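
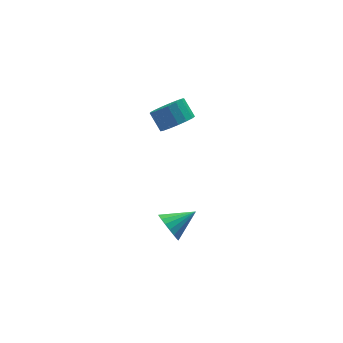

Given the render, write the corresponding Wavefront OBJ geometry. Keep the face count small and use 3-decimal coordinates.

v -3.18 3.27 1.817
v -2.309 3.491 1.864
v -2.549 4.272 2.63
v -3.42 4.05 2.583
v -2.464 3.747 1.554
v -2.704 4.528 2.32
v -2.783 3.894 1.305
v -3.023 4.675 2.071
v -3.193 3.898 1.173
v -3.433 4.679 1.939
v -3.6 3.758 1.188
v -3.84 4.538 1.954
v -3.911 3.506 1.348
v -4.151 4.286 2.114
v -4.054 3.2 1.615
v -4.294 3.98 2.381
v -3.997 2.91 1.928
v -4.237 3.69 2.694
v -3.753 2.702 2.216
v -3.993 3.483 2.982
v -3.378 2.624 2.412
v -3.618 3.405 3.179
v -2.957 2.695 2.472
v -3.197 3.476 3.239
v -2.587 2.897 2.382
v -2.827 3.678 3.149
v -2.354 3.184 2.163
v -2.593 3.965 2.929
v -4.465 1.139 -3.846
v -4.145 0.739 -4.512
v -3.035 1.261 -3.234
v -4.131 1.097 -4.616
v -4.183 1.464 -4.568
v -4.291 1.767 -4.376
v -4.433 1.945 -4.08
v -4.582 1.963 -3.738
v -4.707 1.819 -3.417
v -4.784 1.539 -3.181
v -4.798 1.18 -3.077
v -4.746 0.813 -3.125
v -4.638 0.511 -3.316
v -4.496 0.333 -3.612
v -4.348 0.314 -3.955
v -4.222 0.459 -4.276
f 2 1 5
f 2 5 3
f 3 5 6
f 3 6 4
f 5 1 7
f 5 7 6
f 6 7 8
f 6 8 4
f 7 1 9
f 7 9 8
f 8 9 10
f 8 10 4
f 9 1 11
f 9 11 10
f 10 11 12
f 10 12 4
f 11 1 13
f 11 13 12
f 12 13 14
f 12 14 4
f 13 1 15
f 13 15 14
f 14 15 16
f 14 16 4
f 15 1 17
f 15 17 16
f 16 17 18
f 16 18 4
f 17 1 19
f 17 19 18
f 18 19 20
f 18 20 4
f 19 1 21
f 19 21 20
f 20 21 22
f 20 22 4
f 21 1 23
f 21 23 22
f 22 23 24
f 22 24 4
f 23 1 25
f 23 25 24
f 24 25 26
f 24 26 4
f 25 1 27
f 25 27 26
f 26 27 28
f 26 28 4
f 27 1 2
f 27 2 28
f 28 2 3
f 28 3 4
f 30 29 32
f 30 32 31
f 32 29 33
f 32 33 31
f 33 29 34
f 33 34 31
f 34 29 35
f 34 35 31
f 35 29 36
f 35 36 31
f 36 29 37
f 36 37 31
f 37 29 38
f 37 38 31
f 38 29 39
f 38 39 31
f 39 29 40
f 39 40 31
f 40 29 41
f 40 41 31
f 41 29 42
f 41 42 31
f 42 29 43
f 42 43 31
f 43 29 44
f 43 44 31
f 44 29 30
f 44 30 31



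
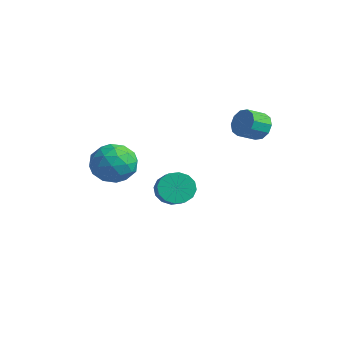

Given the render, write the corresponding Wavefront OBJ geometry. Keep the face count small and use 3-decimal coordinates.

v -1.687 2.297 -3.958
v -1.345 1.922 -4.761
v -0.491 1.509 -4.205
v -0.833 1.883 -3.402
v -1.146 2.371 -4.735
v -0.291 1.957 -4.179
v -1.091 2.8 -4.5
v -0.237 2.386 -3.944
v -1.196 3.093 -4.12
v -0.342 2.68 -3.564
v -1.433 3.174 -3.697
v -0.578 2.76 -3.141
v -1.737 3.019 -3.343
v -0.883 2.606 -2.787
v -2.029 2.671 -3.155
v -1.175 2.258 -2.599
v -2.229 2.223 -3.181
v -1.374 1.809 -2.625
v -2.283 1.794 -3.416
v -1.429 1.38 -2.86
v -2.178 1.5 -3.796
v -1.324 1.087 -3.24
v -1.942 1.42 -4.219
v -1.087 1.006 -3.663
v -1.637 1.574 -4.573
v -0.783 1.161 -4.017
v 3.333 3.456 1.753
v 3.874 3.152 1.263
v 3.767 2.199 1.738
v 3.227 2.504 2.227
v 4.106 3.322 1.657
v 3.999 2.37 2.132
v 4.043 3.544 2.088
v 3.937 2.591 2.563
v 3.709 3.732 2.39
v 3.603 2.779 2.865
v 3.232 3.815 2.449
v 3.125 2.862 2.924
v 2.793 3.761 2.242
v 2.686 2.808 2.717
v 2.561 3.59 1.848
v 2.454 2.638 2.323
v 2.623 3.369 1.417
v 2.517 2.416 1.892
v 2.957 3.181 1.115
v 2.851 2.228 1.59
v 3.435 3.098 1.056
v 3.328 2.145 1.531
v -0.732 -0.709 -1.317
v 0.17 -1.432 -0.962
v -2.03 -1.948 -0.538
v -1.128 -2.671 -0.183
v -1.28 -1.591 0.341
v -0.478 -0.826 -0.141
v -1.382 -2.554 -1.359
v -0.58 -1.789 -1.841
v -0.231 -2.572 -0.988
v -0.168 -1.977 0.063
v -1.692 -1.403 -1.563
v -1.629 -0.808 -0.512
v -0.167 -0.962 -1.208
v -1.693 -2.418 -0.292
v -1.783 -1.784 0.016
v -1.252 -2.208 0.225
v -0.548 -0.606 -0.725
v -0.017 -1.03 -0.517
v -0.87 -1.124 0.249
v -1.843 -2.35 -0.983
v -1.312 -2.774 -0.775
v -0.608 -1.172 -1.725
v -0.077 -1.596 -1.516
v -0.99 -2.256 -1.749
v 0.127 -2.057 -1.015
v -0.636 -2.785 -0.556
v -0.785 -2.716 -1.248
v -0.314 -2.266 -1.531
v 0.164 -1.707 -0.397
v -0.599 -2.435 0.061
v -0.688 -1.801 0.369
v -0.217 -1.351 0.086
v -0.072 -2.377 -0.412
v -1.261 -0.945 -1.561
v -2.024 -1.673 -1.103
v -1.643 -2.029 -1.586
v -1.172 -1.579 -1.869
v -1.224 -0.595 -0.944
v -1.987 -1.323 -0.485
v -1.546 -1.114 0.031
v -1.075 -0.664 -0.252
v -1.788 -1.003 -1.088
f 2 1 5
f 2 5 3
f 3 5 6
f 3 6 4
f 5 1 7
f 5 7 6
f 6 7 8
f 6 8 4
f 7 1 9
f 7 9 8
f 8 9 10
f 8 10 4
f 9 1 11
f 9 11 10
f 10 11 12
f 10 12 4
f 11 1 13
f 11 13 12
f 12 13 14
f 12 14 4
f 13 1 15
f 13 15 14
f 14 15 16
f 14 16 4
f 15 1 17
f 15 17 16
f 16 17 18
f 16 18 4
f 17 1 19
f 17 19 18
f 18 19 20
f 18 20 4
f 19 1 21
f 19 21 20
f 20 21 22
f 20 22 4
f 21 1 23
f 21 23 22
f 22 23 24
f 22 24 4
f 23 1 25
f 23 25 24
f 24 25 26
f 24 26 4
f 25 1 2
f 25 2 26
f 26 2 3
f 26 3 4
f 28 27 31
f 28 31 29
f 29 31 32
f 29 32 30
f 31 27 33
f 31 33 32
f 32 33 34
f 32 34 30
f 33 27 35
f 33 35 34
f 34 35 36
f 34 36 30
f 35 27 37
f 35 37 36
f 36 37 38
f 36 38 30
f 37 27 39
f 37 39 38
f 38 39 40
f 38 40 30
f 39 27 41
f 39 41 40
f 40 41 42
f 40 42 30
f 41 27 43
f 41 43 42
f 42 43 44
f 42 44 30
f 43 27 45
f 43 45 44
f 44 45 46
f 44 46 30
f 45 27 47
f 45 47 46
f 46 47 48
f 46 48 30
f 47 27 28
f 47 28 48
f 48 28 29
f 48 29 30
f 49 86 65
f 86 60 89
f 65 89 54
f 86 89 65
f 49 65 61
f 65 54 66
f 61 66 50
f 65 66 61
f 49 61 70
f 61 50 71
f 70 71 56
f 61 71 70
f 49 70 82
f 70 56 85
f 82 85 59
f 70 85 82
f 49 82 86
f 82 59 90
f 86 90 60
f 82 90 86
f 50 66 77
f 66 54 80
f 77 80 58
f 66 80 77
f 54 89 67
f 89 60 88
f 67 88 53
f 89 88 67
f 60 90 87
f 90 59 83
f 87 83 51
f 90 83 87
f 59 85 84
f 85 56 72
f 84 72 55
f 85 72 84
f 56 71 76
f 71 50 73
f 76 73 57
f 71 73 76
f 52 78 64
f 78 58 79
f 64 79 53
f 78 79 64
f 52 64 62
f 64 53 63
f 62 63 51
f 64 63 62
f 52 62 69
f 62 51 68
f 69 68 55
f 62 68 69
f 52 69 74
f 69 55 75
f 74 75 57
f 69 75 74
f 52 74 78
f 74 57 81
f 78 81 58
f 74 81 78
f 53 79 67
f 79 58 80
f 67 80 54
f 79 80 67
f 51 63 87
f 63 53 88
f 87 88 60
f 63 88 87
f 55 68 84
f 68 51 83
f 84 83 59
f 68 83 84
f 57 75 76
f 75 55 72
f 76 72 56
f 75 72 76
f 58 81 77
f 81 57 73
f 77 73 50
f 81 73 77



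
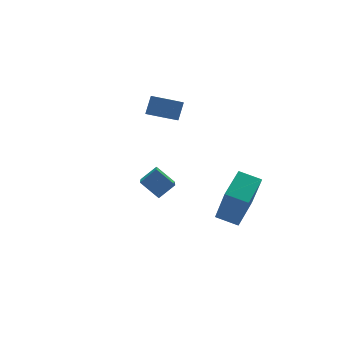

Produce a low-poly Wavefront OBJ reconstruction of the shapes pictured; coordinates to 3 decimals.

v -0.918 3.054 1.669
v -0.514 3.395 2.434
v -1.428 3.828 1.593
v -1.023 4.169 2.358
v -0.097 3.531 1.022
v 0.308 3.872 1.787
v -0.606 4.305 0.946
v -0.202 4.646 1.711
v -0.254 -0.263 -2.414
v -0.286 -1.135 -0.481
v 0.824 0.681 -1.97
v 0.792 -0.191 -0.038
v 0.448 -0.929 -2.702
v 0.416 -1.801 -0.77
v 1.526 0.015 -2.259
v 1.494 -0.857 -0.326
v -2.722 -0.31 -0.299
v -3.499 -2.023 0.822
v -3.209 0.319 0.324
v -3.986 -1.395 1.445
v -2.034 -0.285 0.215
v -2.811 -1.999 1.336
v -2.521 0.343 0.838
v -3.298 -1.37 1.959
f 2 4 1
f 5 2 1
f 1 4 3
f 3 5 1
f 2 8 4
f 6 2 5
f 6 8 2
f 4 8 3
f 7 5 3
f 3 8 7
f 7 6 5
f 8 6 7
f 10 12 9
f 13 10 9
f 9 12 11
f 11 13 9
f 10 16 12
f 14 10 13
f 14 16 10
f 12 16 11
f 15 13 11
f 11 16 15
f 15 14 13
f 16 14 15
f 18 20 17
f 21 18 17
f 17 20 19
f 19 21 17
f 18 24 20
f 22 18 21
f 22 24 18
f 20 24 19
f 23 21 19
f 19 24 23
f 23 22 21
f 24 22 23



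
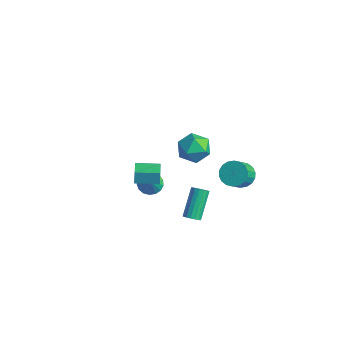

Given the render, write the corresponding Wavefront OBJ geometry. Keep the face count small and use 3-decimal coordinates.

v 1.878 0.037 -4.416
v 2.346 -0.073 -4.091
v 1.55 1.194 -2.519
v 1.082 1.303 -2.844
v 2.417 0.153 -4.236
v 1.621 1.419 -2.664
v 2.365 0.351 -4.423
v 1.569 1.618 -2.851
v 2.202 0.478 -4.608
v 1.405 1.745 -3.036
v 1.964 0.504 -4.749
v 1.168 1.77 -3.177
v 1.706 0.422 -4.814
v 0.91 1.689 -3.242
v 1.488 0.253 -4.787
v 0.692 1.519 -3.215
v 1.36 0.033 -4.676
v 0.563 1.3 -3.104
v 1.35 -0.185 -4.505
v 0.553 1.082 -2.933
v 1.461 -0.353 -4.314
v 0.665 0.914 -2.742
v 1.667 -0.431 -4.146
v 0.871 0.835 -2.574
v 1.922 -0.402 -4.04
v 1.126 0.864 -2.468
v 2.167 -0.273 -4.02
v 1.371 0.993 -2.448
v 2.981 -5.035 2.839
v 2.854 -4.893 3.667
v 1.97 -4.27 2.553
v 1.842 -4.129 3.381
v 3.878 -3.871 2.779
v 3.75 -3.73 3.607
v 2.866 -3.107 2.493
v 2.739 -2.965 3.321
v -1.708 4.221 -2.988
v -1.286 3.544 -2.065
v -3.474 3.356 -2.815
v -3.052 2.679 -1.892
v -3.204 3.881 -1.747
v -2.113 4.415 -1.854
v -2.647 2.485 -3.026
v -1.556 3.019 -3.133
v -1.866 2.471 -2.089
v -2.211 3.334 -1.298
v -2.549 3.566 -3.582
v -2.894 4.429 -2.791
v 0.672 -2.219 -0.55
v 1.124 -2.614 -1.094
v 1.468 -2.741 0.49
v 1.301 -2.272 -1.058
v 1.335 -1.917 -0.905
v 1.216 -1.631 -0.671
v 0.973 -1.48 -0.41
v 0.661 -1.498 -0.18
v 0.352 -1.682 -0.036
v 0.116 -1.988 -0.009
v 0.007 -2.347 -0.106
v 0.051 -2.677 -0.305
v 0.237 -2.902 -0.56
v 0.523 -2.97 -0.813
v 0.843 -2.866 -1.006
v 1.126 4.482 -3.167
v 1.734 5.132 -2.836
v 2.243 4.088 -1.722
v 1.634 3.438 -2.053
v 1.386 5.205 -2.608
v 1.895 4.161 -1.494
v 0.985 5.135 -2.491
v 1.494 4.09 -1.377
v 0.613 4.936 -2.508
v 1.122 3.891 -1.394
v 0.342 4.646 -2.656
v 0.851 3.602 -1.541
v 0.226 4.325 -2.904
v 0.735 3.28 -1.79
v 0.289 4.034 -3.205
v 0.798 2.99 -2.091
v 0.517 3.832 -3.498
v 1.026 2.788 -2.384
v 0.865 3.759 -3.726
v 1.374 2.715 -2.612
v 1.266 3.83 -3.843
v 1.775 2.785 -2.729
v 1.638 4.029 -3.826
v 2.147 2.984 -2.712
v 1.909 4.318 -3.679
v 2.418 3.274 -2.564
v 2.025 4.64 -3.43
v 2.534 3.595 -2.316
v 1.962 4.93 -3.129
v 2.471 3.886 -2.015
f 2 1 5
f 2 5 3
f 3 5 6
f 3 6 4
f 5 1 7
f 5 7 6
f 6 7 8
f 6 8 4
f 7 1 9
f 7 9 8
f 8 9 10
f 8 10 4
f 9 1 11
f 9 11 10
f 10 11 12
f 10 12 4
f 11 1 13
f 11 13 12
f 12 13 14
f 12 14 4
f 13 1 15
f 13 15 14
f 14 15 16
f 14 16 4
f 15 1 17
f 15 17 16
f 16 17 18
f 16 18 4
f 17 1 19
f 17 19 18
f 18 19 20
f 18 20 4
f 19 1 21
f 19 21 20
f 20 21 22
f 20 22 4
f 21 1 23
f 21 23 22
f 22 23 24
f 22 24 4
f 23 1 25
f 23 25 24
f 24 25 26
f 24 26 4
f 25 1 27
f 25 27 26
f 26 27 28
f 26 28 4
f 27 1 2
f 27 2 28
f 28 2 3
f 28 3 4
f 30 32 29
f 33 30 29
f 29 32 31
f 31 33 29
f 30 36 32
f 34 30 33
f 34 36 30
f 32 36 31
f 35 33 31
f 31 36 35
f 35 34 33
f 36 34 35
f 37 48 42
f 37 42 38
f 37 38 44
f 37 44 47
f 37 47 48
f 38 42 46
f 42 48 41
f 48 47 39
f 47 44 43
f 44 38 45
f 40 46 41
f 40 41 39
f 40 39 43
f 40 43 45
f 40 45 46
f 41 46 42
f 39 41 48
f 43 39 47
f 45 43 44
f 46 45 38
f 50 49 52
f 50 52 51
f 52 49 53
f 52 53 51
f 53 49 54
f 53 54 51
f 54 49 55
f 54 55 51
f 55 49 56
f 55 56 51
f 56 49 57
f 56 57 51
f 57 49 58
f 57 58 51
f 58 49 59
f 58 59 51
f 59 49 60
f 59 60 51
f 60 49 61
f 60 61 51
f 61 49 62
f 61 62 51
f 62 49 63
f 62 63 51
f 63 49 50
f 63 50 51
f 65 64 68
f 65 68 66
f 66 68 69
f 66 69 67
f 68 64 70
f 68 70 69
f 69 70 71
f 69 71 67
f 70 64 72
f 70 72 71
f 71 72 73
f 71 73 67
f 72 64 74
f 72 74 73
f 73 74 75
f 73 75 67
f 74 64 76
f 74 76 75
f 75 76 77
f 75 77 67
f 76 64 78
f 76 78 77
f 77 78 79
f 77 79 67
f 78 64 80
f 78 80 79
f 79 80 81
f 79 81 67
f 80 64 82
f 80 82 81
f 81 82 83
f 81 83 67
f 82 64 84
f 82 84 83
f 83 84 85
f 83 85 67
f 84 64 86
f 84 86 85
f 85 86 87
f 85 87 67
f 86 64 88
f 86 88 87
f 87 88 89
f 87 89 67
f 88 64 90
f 88 90 89
f 89 90 91
f 89 91 67
f 90 64 92
f 90 92 91
f 91 92 93
f 91 93 67
f 92 64 65
f 92 65 93
f 93 65 66
f 93 66 67



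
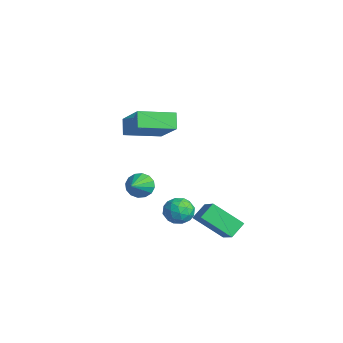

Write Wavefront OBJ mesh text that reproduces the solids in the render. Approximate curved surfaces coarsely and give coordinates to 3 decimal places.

v -1.892 -0.61 3.02
v -0.335 -0.545 4.351
v -1.659 1.057 2.665
v -0.102 1.122 3.997
v -1.338 -0.822 2.383
v 0.219 -0.757 3.715
v -1.105 0.845 2.029
v 0.452 0.91 3.36
v 2.94 0.931 -0.615
v 2.668 1.608 -0.123
v 1.797 1.054 -1.415
v 1.525 1.73 -0.922
v 3.755 1.99 -1.618
v 3.483 2.666 -1.125
v 2.612 2.112 -2.417
v 2.34 2.789 -1.925
v -2.877 0.545 -2.122
v -2.433 0.618 -2.632
v -1.743 -0.325 -1.258
v -2.378 0.896 -2.423
v -2.458 1.08 -2.133
v -2.649 1.121 -1.841
v -2.902 1.007 -1.624
v -3.148 0.77 -1.54
v -3.321 0.472 -1.613
v -3.376 0.194 -1.821
v -3.296 0.01 -2.111
v -3.105 -0.031 -2.403
v -2.852 0.083 -2.62
v -2.606 0.32 -2.704
v 2.636 0.646 -0.081
v 3.138 0.364 -0.504
v 2.482 -0.384 0.424
v 2.984 -0.666 0.001
v 3.166 -0.197 0.508
v 3.262 0.44 0.197
v 2.358 -0.46 -0.277
v 2.454 0.177 -0.588
v 2.967 -0.32 -0.625
v 3.466 -0.157 -0.14
v 2.154 0.137 0.06
v 2.653 0.3 0.545
v 2.901 0.595 -0.336
v 2.719 -0.615 0.256
v 2.826 -0.339 0.555
v 3.122 -0.505 0.306
v 2.973 0.64 0.075
v 3.269 0.474 -0.173
v 3.285 0.145 0.421
v 2.351 -0.494 0.093
v 2.647 -0.66 -0.155
v 2.498 0.485 -0.386
v 2.794 0.319 -0.635
v 2.335 -0.165 -0.501
v 3.095 0.028 -0.656
v 3.004 -0.578 -0.36
v 2.637 -0.456 -0.523
v 2.693 -0.082 -0.706
v 3.389 0.123 -0.371
v 3.298 -0.482 -0.075
v 3.405 -0.206 0.224
v 3.461 0.168 0.04
v 3.288 -0.279 -0.442
v 2.322 0.462 -0.005
v 2.231 -0.143 0.291
v 2.159 -0.188 -0.12
v 2.215 0.186 -0.304
v 2.616 0.558 0.28
v 2.525 -0.048 0.576
v 2.927 0.062 0.626
v 2.983 0.436 0.443
v 2.332 0.259 0.362
f 2 4 1
f 5 2 1
f 1 4 3
f 3 5 1
f 2 8 4
f 6 2 5
f 6 8 2
f 4 8 3
f 7 5 3
f 3 8 7
f 7 6 5
f 8 6 7
f 10 12 9
f 13 10 9
f 9 12 11
f 11 13 9
f 10 16 12
f 14 10 13
f 14 16 10
f 12 16 11
f 15 13 11
f 11 16 15
f 15 14 13
f 16 14 15
f 18 17 20
f 18 20 19
f 20 17 21
f 20 21 19
f 21 17 22
f 21 22 19
f 22 17 23
f 22 23 19
f 23 17 24
f 23 24 19
f 24 17 25
f 24 25 19
f 25 17 26
f 25 26 19
f 26 17 27
f 26 27 19
f 27 17 28
f 27 28 19
f 28 17 29
f 28 29 19
f 29 17 30
f 29 30 19
f 30 17 18
f 30 18 19
f 31 68 47
f 68 42 71
f 47 71 36
f 68 71 47
f 31 47 43
f 47 36 48
f 43 48 32
f 47 48 43
f 31 43 52
f 43 32 53
f 52 53 38
f 43 53 52
f 31 52 64
f 52 38 67
f 64 67 41
f 52 67 64
f 31 64 68
f 64 41 72
f 68 72 42
f 64 72 68
f 32 48 59
f 48 36 62
f 59 62 40
f 48 62 59
f 36 71 49
f 71 42 70
f 49 70 35
f 71 70 49
f 42 72 69
f 72 41 65
f 69 65 33
f 72 65 69
f 41 67 66
f 67 38 54
f 66 54 37
f 67 54 66
f 38 53 58
f 53 32 55
f 58 55 39
f 53 55 58
f 34 60 46
f 60 40 61
f 46 61 35
f 60 61 46
f 34 46 44
f 46 35 45
f 44 45 33
f 46 45 44
f 34 44 51
f 44 33 50
f 51 50 37
f 44 50 51
f 34 51 56
f 51 37 57
f 56 57 39
f 51 57 56
f 34 56 60
f 56 39 63
f 60 63 40
f 56 63 60
f 35 61 49
f 61 40 62
f 49 62 36
f 61 62 49
f 33 45 69
f 45 35 70
f 69 70 42
f 45 70 69
f 37 50 66
f 50 33 65
f 66 65 41
f 50 65 66
f 39 57 58
f 57 37 54
f 58 54 38
f 57 54 58
f 40 63 59
f 63 39 55
f 59 55 32
f 63 55 59



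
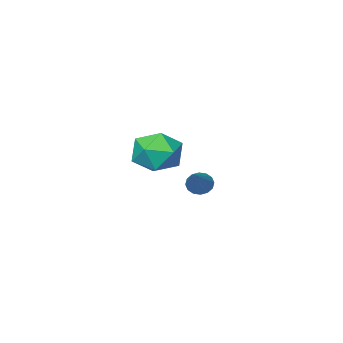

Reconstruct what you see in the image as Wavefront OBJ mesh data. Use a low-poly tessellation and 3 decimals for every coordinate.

v -0.733 1.713 -0.89
v -0.315 1.347 -0.958
v 0.553 2.967 0.29
v -0.29 1.531 -1.18
v -0.384 1.764 -1.325
v -0.572 1.983 -1.353
v -0.803 2.129 -1.257
v -1.015 2.164 -1.063
v -1.152 2.078 -0.822
v -1.177 1.894 -0.6
v -1.082 1.661 -0.455
v -0.895 1.442 -0.427
v -0.664 1.296 -0.523
v -0.451 1.261 -0.717
v -2.344 -1.842 -1.397
v -1.792 -1.444 -0.411
v -1.708 -3.636 -1.029
v -1.156 -3.238 -0.043
v -2.353 -3.272 -0.087
v -2.747 -2.163 -0.315
v -0.753 -2.917 -1.125
v -1.147 -1.808 -1.353
v -0.809 -2.108 -0.242
v -1.798 -2.327 0.399
v -1.702 -2.753 -1.839
v -2.691 -2.972 -1.198
f 2 1 4
f 2 4 3
f 4 1 5
f 4 5 3
f 5 1 6
f 5 6 3
f 6 1 7
f 6 7 3
f 7 1 8
f 7 8 3
f 8 1 9
f 8 9 3
f 9 1 10
f 9 10 3
f 10 1 11
f 10 11 3
f 11 1 12
f 11 12 3
f 12 1 13
f 12 13 3
f 13 1 14
f 13 14 3
f 14 1 2
f 14 2 3
f 15 26 20
f 15 20 16
f 15 16 22
f 15 22 25
f 15 25 26
f 16 20 24
f 20 26 19
f 26 25 17
f 25 22 21
f 22 16 23
f 18 24 19
f 18 19 17
f 18 17 21
f 18 21 23
f 18 23 24
f 19 24 20
f 17 19 26
f 21 17 25
f 23 21 22
f 24 23 16



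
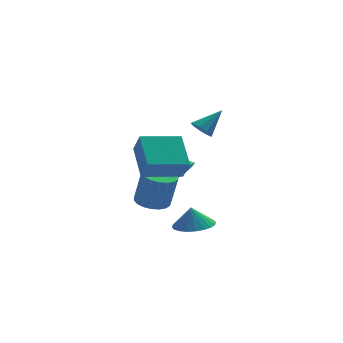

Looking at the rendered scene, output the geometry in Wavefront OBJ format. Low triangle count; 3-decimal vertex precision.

v -2.676 -4.995 3.16
v -2.667 -3.259 4.212
v -2.852 -4.363 2.119
v -2.843 -2.627 3.172
v -0.677 -4.853 2.908
v -0.668 -3.117 3.961
v -0.853 -4.221 1.868
v -0.844 -2.485 2.92
v 0.873 -0.709 3.234
v 1.337 -0.853 2.788
v 1.987 -0.311 4.266
v 1.216 -0.419 2.751
v 0.935 -0.121 2.94
v 0.624 -0.098 3.267
v 0.43 -0.361 3.579
v 0.443 -0.787 3.729
v 0.657 -1.176 3.648
v 0.972 -1.347 3.373
v 1.24 -1.219 3.034
v 0.744 1.932 -0.674
v 1.167 1.901 -0.168
v -0.524 3.028 0.454
v 1.258 2.205 -0.362
v 1.185 2.423 -0.655
v 0.973 2.485 -0.954
v 0.688 2.371 -1.164
v 0.42 2.118 -1.218
v 0.256 1.806 -1.1
v 0.247 1.534 -0.847
v 0.395 1.389 -0.539
v 0.654 1.416 -0.273
v 0.942 1.607 -0.135
v 0.028 -2.752 -2.129
v 0.651 -3.583 -1.972
v -0.088 -2.628 -1.011
v 0.924 -3.278 -1.977
v 1.061 -2.893 -2.005
v 1.041 -2.486 -2.052
v 0.867 -2.12 -2.111
v 0.565 -1.85 -2.172
v 0.181 -1.718 -2.227
v -0.226 -1.742 -2.267
v -0.594 -1.921 -2.285
v -0.868 -2.226 -2.28
v -1.005 -2.611 -2.252
v -0.985 -3.017 -2.205
v -0.81 -3.383 -2.146
v -0.508 -3.653 -2.085
v -0.125 -3.786 -2.03
v 0.282 -3.761 -1.99
v -1.566 -0.78 -1.3
v -0.984 -0.081 -1.299
v -0.652 -0.36 0.581
v -1.234 -1.06 0.58
v -1.338 0.096 -1.211
v -1.005 -0.183 0.67
v -1.737 0.099 -1.14
v -1.404 -0.18 0.741
v -2.102 -0.072 -1.1
v -1.769 -0.351 0.78
v -2.361 -0.383 -1.101
v -2.028 -0.663 0.78
v -2.462 -0.773 -1.141
v -2.13 -1.053 0.74
v -2.386 -1.165 -1.212
v -2.054 -1.444 0.668
v -2.148 -1.48 -1.301
v -1.816 -1.759 0.579
v -1.795 -1.657 -1.39
v -1.462 -1.936 0.491
v -1.396 -1.66 -1.461
v -1.063 -1.939 0.42
v -1.031 -1.489 -1.5
v -0.698 -1.768 0.38
v -0.772 -1.177 -1.5
v -0.439 -1.457 0.381
v -0.67 -0.787 -1.46
v -0.338 -1.067 0.421
v -0.746 -0.396 -1.388
v -0.414 -0.675 0.492
f 2 4 1
f 5 2 1
f 1 4 3
f 3 5 1
f 2 8 4
f 6 2 5
f 6 8 2
f 4 8 3
f 7 5 3
f 3 8 7
f 7 6 5
f 8 6 7
f 10 9 12
f 10 12 11
f 12 9 13
f 12 13 11
f 13 9 14
f 13 14 11
f 14 9 15
f 14 15 11
f 15 9 16
f 15 16 11
f 16 9 17
f 16 17 11
f 17 9 18
f 17 18 11
f 18 9 19
f 18 19 11
f 19 9 10
f 19 10 11
f 21 20 23
f 21 23 22
f 23 20 24
f 23 24 22
f 24 20 25
f 24 25 22
f 25 20 26
f 25 26 22
f 26 20 27
f 26 27 22
f 27 20 28
f 27 28 22
f 28 20 29
f 28 29 22
f 29 20 30
f 29 30 22
f 30 20 31
f 30 31 22
f 31 20 32
f 31 32 22
f 32 20 21
f 32 21 22
f 34 33 36
f 34 36 35
f 36 33 37
f 36 37 35
f 37 33 38
f 37 38 35
f 38 33 39
f 38 39 35
f 39 33 40
f 39 40 35
f 40 33 41
f 40 41 35
f 41 33 42
f 41 42 35
f 42 33 43
f 42 43 35
f 43 33 44
f 43 44 35
f 44 33 45
f 44 45 35
f 45 33 46
f 45 46 35
f 46 33 47
f 46 47 35
f 47 33 48
f 47 48 35
f 48 33 49
f 48 49 35
f 49 33 50
f 49 50 35
f 50 33 34
f 50 34 35
f 52 51 55
f 52 55 53
f 53 55 56
f 53 56 54
f 55 51 57
f 55 57 56
f 56 57 58
f 56 58 54
f 57 51 59
f 57 59 58
f 58 59 60
f 58 60 54
f 59 51 61
f 59 61 60
f 60 61 62
f 60 62 54
f 61 51 63
f 61 63 62
f 62 63 64
f 62 64 54
f 63 51 65
f 63 65 64
f 64 65 66
f 64 66 54
f 65 51 67
f 65 67 66
f 66 67 68
f 66 68 54
f 67 51 69
f 67 69 68
f 68 69 70
f 68 70 54
f 69 51 71
f 69 71 70
f 70 71 72
f 70 72 54
f 71 51 73
f 71 73 72
f 72 73 74
f 72 74 54
f 73 51 75
f 73 75 74
f 74 75 76
f 74 76 54
f 75 51 77
f 75 77 76
f 76 77 78
f 76 78 54
f 77 51 79
f 77 79 78
f 78 79 80
f 78 80 54
f 79 51 52
f 79 52 80
f 80 52 53
f 80 53 54



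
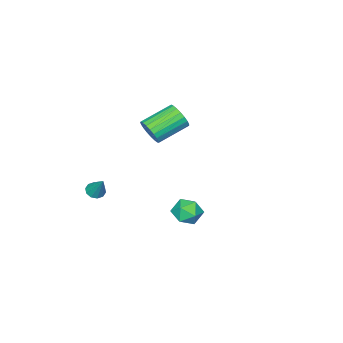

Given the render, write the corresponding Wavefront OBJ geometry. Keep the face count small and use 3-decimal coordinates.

v 1.72 -2.933 -3.667
v 2.061 -3.292 -3.508
v 2 -2.147 -2.493
v 2.219 -3.078 -3.689
v 2.187 -2.809 -3.861
v 1.976 -2.587 -3.959
v 1.668 -2.497 -3.946
v 1.38 -2.573 -3.826
v 1.222 -2.787 -3.646
v 1.254 -3.056 -3.474
v 1.464 -3.278 -3.375
v 1.773 -3.368 -3.388
v -2.921 -3.575 -2.04
v -2.514 -3.165 -1.486
v -4.131 -2.555 -0.747
v -4.539 -2.965 -1.3
v -2.542 -2.942 -1.731
v -4.159 -2.332 -0.992
v -2.635 -2.828 -2.029
v -4.252 -2.218 -1.29
v -2.778 -2.843 -2.329
v -4.395 -2.233 -1.59
v -2.945 -2.985 -2.579
v -4.563 -2.375 -1.84
v -3.109 -3.229 -2.736
v -4.726 -2.619 -1.997
v -3.24 -3.532 -2.772
v -4.857 -2.922 -2.033
v -3.316 -3.843 -2.682
v -4.933 -3.233 -1.943
v -3.324 -4.108 -2.48
v -4.941 -3.498 -1.741
v -3.262 -4.28 -2.203
v -4.879 -3.67 -1.463
v -3.141 -4.331 -1.897
v -4.758 -3.721 -1.158
v -2.982 -4.251 -1.616
v -4.6 -3.641 -0.876
v -2.813 -4.054 -1.408
v -4.43 -3.444 -0.669
v -2.663 -3.774 -1.309
v -4.28 -3.164 -0.57
v -2.557 -3.46 -1.337
v -4.174 -2.85 -0.598
v 1.981 3.554 -2.878
v 2.63 3.222 -2.502
v 1.17 2.898 -2.058
v 1.819 2.566 -1.682
v 1.665 3.367 -1.603
v 2.166 3.773 -2.11
v 1.634 2.347 -2.45
v 2.135 2.753 -2.957
v 2.415 2.476 -2.238
v 2.435 3.107 -1.714
v 1.365 3.013 -2.846
v 1.385 3.644 -2.322
f 2 1 4
f 2 4 3
f 4 1 5
f 4 5 3
f 5 1 6
f 5 6 3
f 6 1 7
f 6 7 3
f 7 1 8
f 7 8 3
f 8 1 9
f 8 9 3
f 9 1 10
f 9 10 3
f 10 1 11
f 10 11 3
f 11 1 12
f 11 12 3
f 12 1 2
f 12 2 3
f 14 13 17
f 14 17 15
f 15 17 18
f 15 18 16
f 17 13 19
f 17 19 18
f 18 19 20
f 18 20 16
f 19 13 21
f 19 21 20
f 20 21 22
f 20 22 16
f 21 13 23
f 21 23 22
f 22 23 24
f 22 24 16
f 23 13 25
f 23 25 24
f 24 25 26
f 24 26 16
f 25 13 27
f 25 27 26
f 26 27 28
f 26 28 16
f 27 13 29
f 27 29 28
f 28 29 30
f 28 30 16
f 29 13 31
f 29 31 30
f 30 31 32
f 30 32 16
f 31 13 33
f 31 33 32
f 32 33 34
f 32 34 16
f 33 13 35
f 33 35 34
f 34 35 36
f 34 36 16
f 35 13 37
f 35 37 36
f 36 37 38
f 36 38 16
f 37 13 39
f 37 39 38
f 38 39 40
f 38 40 16
f 39 13 41
f 39 41 40
f 40 41 42
f 40 42 16
f 41 13 43
f 41 43 42
f 42 43 44
f 42 44 16
f 43 13 14
f 43 14 44
f 44 14 15
f 44 15 16
f 45 56 50
f 45 50 46
f 45 46 52
f 45 52 55
f 45 55 56
f 46 50 54
f 50 56 49
f 56 55 47
f 55 52 51
f 52 46 53
f 48 54 49
f 48 49 47
f 48 47 51
f 48 51 53
f 48 53 54
f 49 54 50
f 47 49 56
f 51 47 55
f 53 51 52
f 54 53 46



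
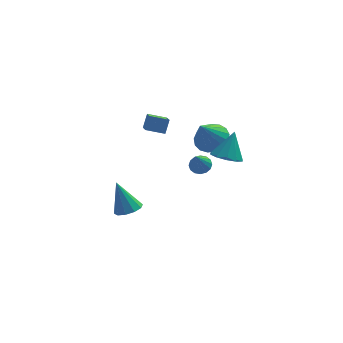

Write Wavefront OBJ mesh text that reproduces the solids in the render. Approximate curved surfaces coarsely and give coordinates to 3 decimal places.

v -1.84 1.234 -4.874
v -1.186 1.808 -4.864
v -2.46 1.906 -3.006
v -1.612 2.046 -5.09
v -2.125 1.973 -5.234
v -2.529 1.618 -5.241
v -2.67 1.116 -5.107
v -2.493 0.66 -4.885
v -2.067 0.423 -4.658
v -1.554 0.495 -4.514
v -1.151 0.85 -4.507
v -1.01 1.352 -4.641
v 3.347 -1.553 1.593
v 4.166 -2.031 1.538
v 3.873 -0.827 3.107
v 4.238 -1.516 1.266
v 3.97 -1.015 1.118
v 3.463 -0.72 1.152
v 2.913 -0.743 1.355
v 2.528 -1.076 1.648
v 2.456 -1.591 1.92
v 2.725 -2.092 2.067
v 3.231 -2.387 2.033
v 3.782 -2.364 1.831
v 1.676 -3.598 2.768
v 2.034 -3.192 3.09
v 1.324 -4.342 4.092
v 1.737 -3.058 3.087
v 1.423 -3.068 2.998
v 1.177 -3.221 2.847
v 1.065 -3.474 2.675
v 1.116 -3.76 2.528
v 1.317 -4.003 2.445
v 1.615 -4.137 2.448
v 1.928 -4.127 2.537
v 2.174 -3.975 2.688
v 2.286 -3.721 2.86
v 2.235 -3.435 3.007
v 0.271 2.667 0.677
v 0.32 1.617 1.296
v -0.826 2.802 0.992
v -0.778 1.752 1.611
v 0.558 3.148 1.469
v 0.606 2.098 2.088
v -0.54 3.283 1.784
v -0.491 2.233 2.403
v 3.235 3.983 -1.218
v 3.833 3.082 -1.358
v 2.465 3.197 0.558
v 4.145 3.397 -1.083
v 4.248 3.847 -0.839
v 4.119 4.328 -0.683
v 3.788 4.729 -0.649
v 3.33 4.96 -0.745
v 2.851 4.967 -0.95
v 2.459 4.748 -1.217
v 2.245 4.354 -1.483
v 2.258 3.875 -1.69
v 2.495 3.421 -1.788
v 2.901 3.095 -1.756
v 3.384 2.973 -1.6
f 2 1 4
f 2 4 3
f 4 1 5
f 4 5 3
f 5 1 6
f 5 6 3
f 6 1 7
f 6 7 3
f 7 1 8
f 7 8 3
f 8 1 9
f 8 9 3
f 9 1 10
f 9 10 3
f 10 1 11
f 10 11 3
f 11 1 12
f 11 12 3
f 12 1 2
f 12 2 3
f 14 13 16
f 14 16 15
f 16 13 17
f 16 17 15
f 17 13 18
f 17 18 15
f 18 13 19
f 18 19 15
f 19 13 20
f 19 20 15
f 20 13 21
f 20 21 15
f 21 13 22
f 21 22 15
f 22 13 23
f 22 23 15
f 23 13 24
f 23 24 15
f 24 13 14
f 24 14 15
f 26 25 28
f 26 28 27
f 28 25 29
f 28 29 27
f 29 25 30
f 29 30 27
f 30 25 31
f 30 31 27
f 31 25 32
f 31 32 27
f 32 25 33
f 32 33 27
f 33 25 34
f 33 34 27
f 34 25 35
f 34 35 27
f 35 25 36
f 35 36 27
f 36 25 37
f 36 37 27
f 37 25 38
f 37 38 27
f 38 25 26
f 38 26 27
f 40 42 39
f 43 40 39
f 39 42 41
f 41 43 39
f 40 46 42
f 44 40 43
f 44 46 40
f 42 46 41
f 45 43 41
f 41 46 45
f 45 44 43
f 46 44 45
f 48 47 50
f 48 50 49
f 50 47 51
f 50 51 49
f 51 47 52
f 51 52 49
f 52 47 53
f 52 53 49
f 53 47 54
f 53 54 49
f 54 47 55
f 54 55 49
f 55 47 56
f 55 56 49
f 56 47 57
f 56 57 49
f 57 47 58
f 57 58 49
f 58 47 59
f 58 59 49
f 59 47 60
f 59 60 49
f 60 47 61
f 60 61 49
f 61 47 48
f 61 48 49



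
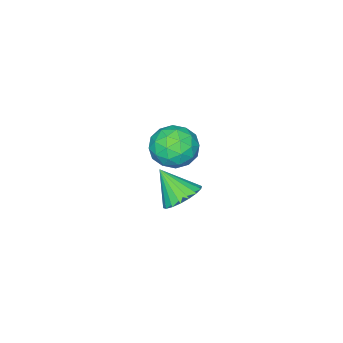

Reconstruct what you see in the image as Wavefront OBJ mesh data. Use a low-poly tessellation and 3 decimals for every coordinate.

v 1.382 2.136 1.199
v 2.087 2.09 1.059
v 1.518 1.304 2.161
v 2.072 2.331 1.27
v 1.92 2.533 1.466
v 1.662 2.657 1.61
v 1.348 2.678 1.672
v 1.041 2.591 1.64
v 0.802 2.415 1.521
v 0.677 2.183 1.338
v 0.693 1.942 1.128
v 0.844 1.739 0.931
v 1.103 1.615 0.788
v 1.416 1.595 0.725
v 1.723 1.681 0.757
v 1.963 1.858 0.876
v -3.204 -1.195 -0.876
v -2.397 -0.963 -1.289
v -2.543 -2.417 -0.271
v -1.736 -2.185 -0.684
v -2.071 -1.661 0.015
v -2.48 -0.906 -0.358
v -2.46 -2.474 -1.202
v -2.869 -1.719 -1.575
v -1.937 -1.753 -1.49
v -1.697 -1.251 -0.738
v -3.243 -2.129 -0.822
v -3.003 -1.627 -0.07
v -2.858 -0.972 -1.135
v -2.082 -2.408 -0.425
v -2.279 -2.1 -0.014
v -1.804 -1.964 -0.256
v -2.907 -0.939 -0.588
v -2.433 -0.802 -0.831
v -2.241 -1.212 -0.065
v -2.507 -2.578 -0.729
v -2.033 -2.441 -0.972
v -3.136 -1.416 -1.304
v -2.661 -1.28 -1.546
v -2.699 -2.168 -1.495
v -2.114 -1.3 -1.496
v -1.726 -2.018 -1.141
v -2.151 -2.188 -1.445
v -2.391 -1.744 -1.665
v -1.972 -1.005 -1.054
v -1.584 -1.723 -0.699
v -1.781 -1.415 -0.288
v -2.021 -0.971 -0.507
v -1.702 -1.469 -1.173
v -3.356 -1.657 -0.861
v -2.968 -2.375 -0.506
v -2.919 -2.409 -1.053
v -3.159 -1.965 -1.272
v -3.214 -1.362 -0.419
v -2.826 -2.08 -0.064
v -2.549 -1.636 0.105
v -2.789 -1.192 -0.115
v -3.238 -1.911 -0.387
f 2 1 4
f 2 4 3
f 4 1 5
f 4 5 3
f 5 1 6
f 5 6 3
f 6 1 7
f 6 7 3
f 7 1 8
f 7 8 3
f 8 1 9
f 8 9 3
f 9 1 10
f 9 10 3
f 10 1 11
f 10 11 3
f 11 1 12
f 11 12 3
f 12 1 13
f 12 13 3
f 13 1 14
f 13 14 3
f 14 1 15
f 14 15 3
f 15 1 16
f 15 16 3
f 16 1 2
f 16 2 3
f 17 54 33
f 54 28 57
f 33 57 22
f 54 57 33
f 17 33 29
f 33 22 34
f 29 34 18
f 33 34 29
f 17 29 38
f 29 18 39
f 38 39 24
f 29 39 38
f 17 38 50
f 38 24 53
f 50 53 27
f 38 53 50
f 17 50 54
f 50 27 58
f 54 58 28
f 50 58 54
f 18 34 45
f 34 22 48
f 45 48 26
f 34 48 45
f 22 57 35
f 57 28 56
f 35 56 21
f 57 56 35
f 28 58 55
f 58 27 51
f 55 51 19
f 58 51 55
f 27 53 52
f 53 24 40
f 52 40 23
f 53 40 52
f 24 39 44
f 39 18 41
f 44 41 25
f 39 41 44
f 20 46 32
f 46 26 47
f 32 47 21
f 46 47 32
f 20 32 30
f 32 21 31
f 30 31 19
f 32 31 30
f 20 30 37
f 30 19 36
f 37 36 23
f 30 36 37
f 20 37 42
f 37 23 43
f 42 43 25
f 37 43 42
f 20 42 46
f 42 25 49
f 46 49 26
f 42 49 46
f 21 47 35
f 47 26 48
f 35 48 22
f 47 48 35
f 19 31 55
f 31 21 56
f 55 56 28
f 31 56 55
f 23 36 52
f 36 19 51
f 52 51 27
f 36 51 52
f 25 43 44
f 43 23 40
f 44 40 24
f 43 40 44
f 26 49 45
f 49 25 41
f 45 41 18
f 49 41 45



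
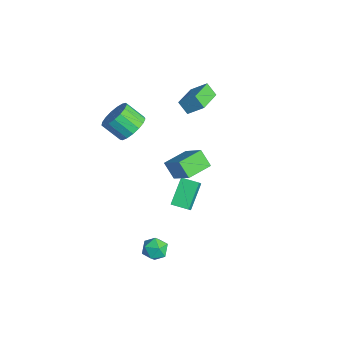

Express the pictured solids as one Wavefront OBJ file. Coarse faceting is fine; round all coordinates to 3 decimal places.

v 2.277 -1.317 3.196
v 3.598 -0.953 4.393
v 1.788 0.043 3.322
v 3.11 0.406 4.52
v 2.93 -1.006 2.38
v 4.252 -0.643 3.578
v 2.442 0.353 2.507
v 3.763 0.717 3.704
v -0.154 0.597 -1.138
v 0.496 0.246 -0.31
v 0.456 1.403 -1.275
v 1.107 1.051 -0.447
v 0.813 -0.331 -2.293
v 1.464 -0.683 -1.465
v 1.424 0.474 -2.43
v 2.074 0.123 -1.602
v -2.91 1.786 1.768
v -3.411 1.428 2.466
v -4.176 2.953 1.457
v -4.677 2.596 2.154
v -2.383 2.564 2.546
v -2.884 2.207 3.243
v -3.649 3.732 2.234
v -4.15 3.374 2.932
v -1.704 -1.75 2.643
v -1.276 -1.276 3.374
v -1.928 -2.097 4.287
v -2.356 -2.57 3.557
v -1.67 -1.041 3.305
v -2.322 -1.861 4.218
v -2.072 -0.968 3.084
v -2.724 -1.788 3.997
v -2.39 -1.074 2.762
v -3.041 -1.894 3.675
v -2.55 -1.334 2.413
v -3.202 -2.155 3.326
v -2.517 -1.69 2.117
v -3.168 -2.511 3.03
v -2.297 -2.06 1.941
v -2.949 -2.881 2.854
v -1.942 -2.359 1.927
v -2.593 -3.179 2.84
v -1.532 -2.517 2.076
v -2.184 -3.338 2.989
v -1.162 -2.501 2.356
v -1.813 -3.321 3.269
v -0.916 -2.312 2.701
v -1.567 -3.132 3.614
v -0.85 -1.994 3.033
v -1.502 -2.815 3.946
v -0.98 -1.62 3.276
v -1.632 -2.441 4.189
v 2.066 -1.574 -3.737
v 2.614 -1.412 -4.295
v 2.766 -2.588 -3.345
v 3.314 -2.426 -3.903
v 3.221 -1.934 -3.28
v 2.788 -1.308 -3.523
v 2.592 -2.692 -4.117
v 2.159 -2.066 -4.36
v 2.939 -2.103 -4.531
v 3.328 -1.634 -4.013
v 2.052 -2.366 -3.627
v 2.441 -1.897 -3.109
f 2 4 1
f 5 2 1
f 1 4 3
f 3 5 1
f 2 8 4
f 6 2 5
f 6 8 2
f 4 8 3
f 7 5 3
f 3 8 7
f 7 6 5
f 8 6 7
f 10 12 9
f 13 10 9
f 9 12 11
f 11 13 9
f 10 16 12
f 14 10 13
f 14 16 10
f 12 16 11
f 15 13 11
f 11 16 15
f 15 14 13
f 16 14 15
f 18 20 17
f 21 18 17
f 17 20 19
f 19 21 17
f 18 24 20
f 22 18 21
f 22 24 18
f 20 24 19
f 23 21 19
f 19 24 23
f 23 22 21
f 24 22 23
f 26 25 29
f 26 29 27
f 27 29 30
f 27 30 28
f 29 25 31
f 29 31 30
f 30 31 32
f 30 32 28
f 31 25 33
f 31 33 32
f 32 33 34
f 32 34 28
f 33 25 35
f 33 35 34
f 34 35 36
f 34 36 28
f 35 25 37
f 35 37 36
f 36 37 38
f 36 38 28
f 37 25 39
f 37 39 38
f 38 39 40
f 38 40 28
f 39 25 41
f 39 41 40
f 40 41 42
f 40 42 28
f 41 25 43
f 41 43 42
f 42 43 44
f 42 44 28
f 43 25 45
f 43 45 44
f 44 45 46
f 44 46 28
f 45 25 47
f 45 47 46
f 46 47 48
f 46 48 28
f 47 25 49
f 47 49 48
f 48 49 50
f 48 50 28
f 49 25 51
f 49 51 50
f 50 51 52
f 50 52 28
f 51 25 26
f 51 26 52
f 52 26 27
f 52 27 28
f 53 64 58
f 53 58 54
f 53 54 60
f 53 60 63
f 53 63 64
f 54 58 62
f 58 64 57
f 64 63 55
f 63 60 59
f 60 54 61
f 56 62 57
f 56 57 55
f 56 55 59
f 56 59 61
f 56 61 62
f 57 62 58
f 55 57 64
f 59 55 63
f 61 59 60
f 62 61 54



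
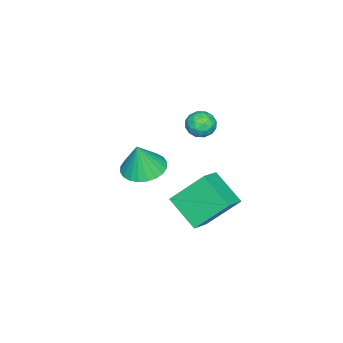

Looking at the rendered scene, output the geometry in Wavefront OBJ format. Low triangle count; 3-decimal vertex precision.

v -3.752 0.886 1.261
v -3.136 1.166 0.97
v -3.104 0.094 1.87
v -2.488 0.374 1.579
v -2.879 0.768 2.063
v -3.279 1.258 1.686
v -2.961 0.002 1.154
v -3.361 0.492 0.777
v -2.647 0.619 0.904
v -2.597 1.093 1.466
v -3.643 0.167 1.374
v -3.593 0.641 1.936
v -3.5 1.096 1.062
v -2.74 0.164 1.778
v -2.969 0.396 2.062
v -2.607 0.56 1.891
v -3.585 1.15 1.483
v -3.223 1.314 1.312
v -3.072 1.08 1.954
v -3.017 -0.054 1.528
v -2.655 0.11 1.357
v -3.633 0.7 0.949
v -3.271 0.864 0.778
v -3.168 0.18 0.886
v -2.851 0.939 0.852
v -2.471 0.473 1.21
v -2.748 0.255 0.96
v -2.983 0.543 0.739
v -2.822 1.217 1.182
v -2.441 0.751 1.541
v -2.671 0.983 1.825
v -2.906 1.271 1.603
v -2.534 0.896 1.144
v -3.799 0.509 1.299
v -3.418 0.043 1.658
v -3.334 -0.011 1.237
v -3.569 0.277 1.015
v -3.769 0.787 1.63
v -3.389 0.321 1.988
v -3.257 0.717 2.101
v -3.492 1.005 1.88
v -3.706 0.364 1.696
v -3.068 -2.145 -2.345
v -2.228 -1.499 -2.492
v -2.692 -2.275 -0.755
v -2.528 -1.223 -2.398
v -2.91 -1.088 -2.297
v -3.316 -1.114 -2.203
v -3.684 -1.297 -2.131
v -3.958 -1.609 -2.091
v -4.098 -2.003 -2.09
v -4.08 -2.418 -2.128
v -3.908 -2.792 -2.199
v -3.609 -3.067 -2.293
v -3.227 -3.202 -2.394
v -2.821 -3.176 -2.488
v -2.453 -2.994 -2.56
v -2.178 -2.682 -2.6
v -2.039 -2.288 -2.601
v -2.057 -1.873 -2.563
v 0.408 2.648 -1.924
v -0.091 1.241 -0.918
v -0.24 3.925 -0.457
v -0.739 2.518 0.549
v 1.479 2.622 -1.429
v 0.98 1.215 -0.423
v 0.831 3.899 0.038
v 0.332 2.492 1.044
f 1 38 17
f 38 12 41
f 17 41 6
f 38 41 17
f 1 17 13
f 17 6 18
f 13 18 2
f 17 18 13
f 1 13 22
f 13 2 23
f 22 23 8
f 13 23 22
f 1 22 34
f 22 8 37
f 34 37 11
f 22 37 34
f 1 34 38
f 34 11 42
f 38 42 12
f 34 42 38
f 2 18 29
f 18 6 32
f 29 32 10
f 18 32 29
f 6 41 19
f 41 12 40
f 19 40 5
f 41 40 19
f 12 42 39
f 42 11 35
f 39 35 3
f 42 35 39
f 11 37 36
f 37 8 24
f 36 24 7
f 37 24 36
f 8 23 28
f 23 2 25
f 28 25 9
f 23 25 28
f 4 30 16
f 30 10 31
f 16 31 5
f 30 31 16
f 4 16 14
f 16 5 15
f 14 15 3
f 16 15 14
f 4 14 21
f 14 3 20
f 21 20 7
f 14 20 21
f 4 21 26
f 21 7 27
f 26 27 9
f 21 27 26
f 4 26 30
f 26 9 33
f 30 33 10
f 26 33 30
f 5 31 19
f 31 10 32
f 19 32 6
f 31 32 19
f 3 15 39
f 15 5 40
f 39 40 12
f 15 40 39
f 7 20 36
f 20 3 35
f 36 35 11
f 20 35 36
f 9 27 28
f 27 7 24
f 28 24 8
f 27 24 28
f 10 33 29
f 33 9 25
f 29 25 2
f 33 25 29
f 44 43 46
f 44 46 45
f 46 43 47
f 46 47 45
f 47 43 48
f 47 48 45
f 48 43 49
f 48 49 45
f 49 43 50
f 49 50 45
f 50 43 51
f 50 51 45
f 51 43 52
f 51 52 45
f 52 43 53
f 52 53 45
f 53 43 54
f 53 54 45
f 54 43 55
f 54 55 45
f 55 43 56
f 55 56 45
f 56 43 57
f 56 57 45
f 57 43 58
f 57 58 45
f 58 43 59
f 58 59 45
f 59 43 60
f 59 60 45
f 60 43 44
f 60 44 45
f 62 64 61
f 65 62 61
f 61 64 63
f 63 65 61
f 62 68 64
f 66 62 65
f 66 68 62
f 64 68 63
f 67 65 63
f 63 68 67
f 67 66 65
f 68 66 67



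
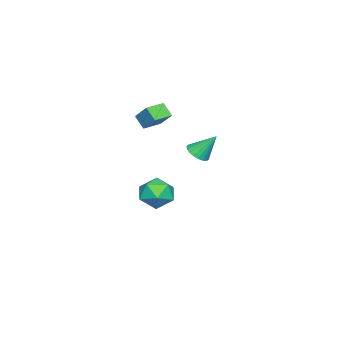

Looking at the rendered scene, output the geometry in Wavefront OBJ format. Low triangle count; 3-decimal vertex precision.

v -1.516 -2.633 3.229
v -1.111 -1.818 4.13
v -1.232 -2.035 2.561
v -0.828 -1.221 3.462
v -0.472 -3.139 3.218
v -0.068 -2.325 4.119
v -0.189 -2.542 2.55
v 0.216 -1.727 3.451
v -3.666 -2.779 -4.584
v -3.029 -2.056 -3.962
v -3.211 -4.164 -3.438
v -2.574 -3.441 -2.816
v -3.716 -3.343 -2.818
v -3.997 -2.487 -3.526
v -2.243 -3.733 -3.874
v -2.524 -2.877 -4.582
v -2.15 -2.645 -3.524
v -3.061 -2.405 -2.871
v -3.179 -3.815 -4.529
v -4.09 -3.575 -3.876
v 1.837 1.314 2.379
v 2.48 1.578 2.295
v 1.623 2.226 3.601
v 2.319 1.758 2.132
v 2.074 1.861 2.012
v 1.789 1.869 1.956
v 1.512 1.781 1.973
v 1.291 1.613 2.06
v 1.165 1.393 2.202
v 1.155 1.159 2.375
v 1.263 0.952 2.549
v 1.47 0.807 2.693
v 1.741 0.75 2.783
v 2.028 0.791 2.803
v 2.283 0.922 2.75
v 2.46 1.12 2.633
v 2.53 1.352 2.472
f 2 4 1
f 5 2 1
f 1 4 3
f 3 5 1
f 2 8 4
f 6 2 5
f 6 8 2
f 4 8 3
f 7 5 3
f 3 8 7
f 7 6 5
f 8 6 7
f 9 20 14
f 9 14 10
f 9 10 16
f 9 16 19
f 9 19 20
f 10 14 18
f 14 20 13
f 20 19 11
f 19 16 15
f 16 10 17
f 12 18 13
f 12 13 11
f 12 11 15
f 12 15 17
f 12 17 18
f 13 18 14
f 11 13 20
f 15 11 19
f 17 15 16
f 18 17 10
f 22 21 24
f 22 24 23
f 24 21 25
f 24 25 23
f 25 21 26
f 25 26 23
f 26 21 27
f 26 27 23
f 27 21 28
f 27 28 23
f 28 21 29
f 28 29 23
f 29 21 30
f 29 30 23
f 30 21 31
f 30 31 23
f 31 21 32
f 31 32 23
f 32 21 33
f 32 33 23
f 33 21 34
f 33 34 23
f 34 21 35
f 34 35 23
f 35 21 36
f 35 36 23
f 36 21 37
f 36 37 23
f 37 21 22
f 37 22 23



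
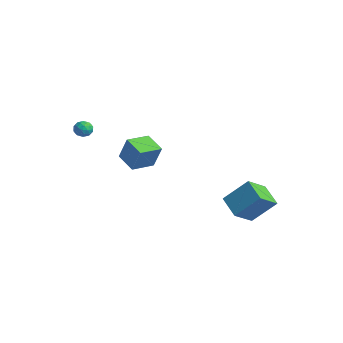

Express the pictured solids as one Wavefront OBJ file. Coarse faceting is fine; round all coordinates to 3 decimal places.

v -3.516 -3.798 2.603
v -3.133 -3.336 2.408
v -3.067 -4.444 1.952
v -2.684 -3.982 1.757
v -2.623 -4.218 2.339
v -2.901 -3.818 2.741
v -3.299 -3.962 1.619
v -3.577 -3.562 2.021
v -2.999 -3.437 1.8
v -2.581 -3.595 2.245
v -3.619 -4.185 2.115
v -3.201 -4.343 2.56
v -3.364 -3.51 2.562
v -2.836 -4.27 1.798
v -2.8 -4.408 2.14
v -2.575 -4.137 2.025
v -3.227 -3.794 2.758
v -3.002 -3.522 2.644
v -2.703 -4.04 2.604
v -3.198 -4.258 1.716
v -2.973 -3.986 1.602
v -3.625 -3.643 2.335
v -3.4 -3.372 2.22
v -3.497 -3.74 1.756
v -3.06 -3.298 2.09
v -2.796 -3.678 1.708
v -3.158 -3.666 1.626
v -3.321 -3.431 1.863
v -2.815 -3.391 2.352
v -2.551 -3.771 1.97
v -2.515 -3.909 2.312
v -2.678 -3.675 2.548
v -2.736 -3.451 1.995
v -3.649 -4.009 2.39
v -3.385 -4.389 2.008
v -3.522 -4.105 1.812
v -3.685 -3.871 2.048
v -3.404 -4.102 2.652
v -3.14 -4.482 2.27
v -2.879 -4.349 2.497
v -3.042 -4.114 2.734
v -3.464 -4.329 2.365
v 1.949 -4.327 2.078
v 2.566 -4.151 3.588
v 1.778 -2.841 1.975
v 2.394 -2.664 3.484
v 3.246 -4.216 1.536
v 3.862 -4.039 3.045
v 3.074 -2.729 1.432
v 3.691 -2.553 2.942
v 1.836 2.693 -3.218
v 2.676 3.913 -1.715
v 1.487 4.139 -4.196
v 2.327 5.359 -2.693
v 3.333 2.561 -3.947
v 4.173 3.781 -2.444
v 2.984 4.007 -4.925
v 3.824 5.227 -3.422
f 1 38 17
f 38 12 41
f 17 41 6
f 38 41 17
f 1 17 13
f 17 6 18
f 13 18 2
f 17 18 13
f 1 13 22
f 13 2 23
f 22 23 8
f 13 23 22
f 1 22 34
f 22 8 37
f 34 37 11
f 22 37 34
f 1 34 38
f 34 11 42
f 38 42 12
f 34 42 38
f 2 18 29
f 18 6 32
f 29 32 10
f 18 32 29
f 6 41 19
f 41 12 40
f 19 40 5
f 41 40 19
f 12 42 39
f 42 11 35
f 39 35 3
f 42 35 39
f 11 37 36
f 37 8 24
f 36 24 7
f 37 24 36
f 8 23 28
f 23 2 25
f 28 25 9
f 23 25 28
f 4 30 16
f 30 10 31
f 16 31 5
f 30 31 16
f 4 16 14
f 16 5 15
f 14 15 3
f 16 15 14
f 4 14 21
f 14 3 20
f 21 20 7
f 14 20 21
f 4 21 26
f 21 7 27
f 26 27 9
f 21 27 26
f 4 26 30
f 26 9 33
f 30 33 10
f 26 33 30
f 5 31 19
f 31 10 32
f 19 32 6
f 31 32 19
f 3 15 39
f 15 5 40
f 39 40 12
f 15 40 39
f 7 20 36
f 20 3 35
f 36 35 11
f 20 35 36
f 9 27 28
f 27 7 24
f 28 24 8
f 27 24 28
f 10 33 29
f 33 9 25
f 29 25 2
f 33 25 29
f 44 46 43
f 47 44 43
f 43 46 45
f 45 47 43
f 44 50 46
f 48 44 47
f 48 50 44
f 46 50 45
f 49 47 45
f 45 50 49
f 49 48 47
f 50 48 49
f 52 54 51
f 55 52 51
f 51 54 53
f 53 55 51
f 52 58 54
f 56 52 55
f 56 58 52
f 54 58 53
f 57 55 53
f 53 58 57
f 57 56 55
f 58 56 57



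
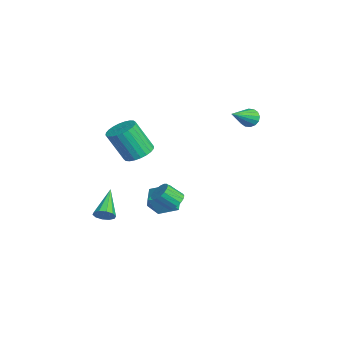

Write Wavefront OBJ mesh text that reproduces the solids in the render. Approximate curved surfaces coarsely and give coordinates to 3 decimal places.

v -0.21 3.917 2.963
v -0.04 3.673 2.465
v 0.87 2.803 3.877
v 0.153 3.898 2.511
v 0.249 4.128 2.679
v 0.222 4.302 2.922
v 0.079 4.372 3.177
v -0.141 4.32 3.374
v -0.38 4.16 3.462
v -0.573 3.935 3.415
v -0.669 3.705 3.248
v -0.642 3.532 3.005
v -0.499 3.461 2.75
v -0.279 3.513 2.553
v -1.131 -3.248 -3.946
v -0.795 -2.851 -3.646
v -2.629 -2.732 -2.954
v -0.934 -2.681 -3.945
v -1.149 -2.727 -4.244
v -1.356 -2.972 -4.429
v -1.477 -3.323 -4.43
v -1.466 -3.645 -4.246
v -1.327 -3.815 -3.948
v -1.113 -3.769 -3.649
v -0.906 -3.523 -3.463
v -0.784 -3.173 -3.462
v -2.187 -1.315 -0.16
v -1.334 -1.331 -0.056
v -1.559 -2.22 1.664
v -2.413 -2.205 1.56
v -1.412 -1.037 0.085
v -1.637 -1.926 1.806
v -1.608 -0.785 0.19
v -1.833 -1.675 1.91
v -1.892 -0.614 0.241
v -2.117 -1.504 1.961
v -2.221 -0.55 0.231
v -2.446 -1.44 1.951
v -2.545 -0.602 0.161
v -2.771 -1.492 1.882
v -2.815 -0.763 0.043
v -3.04 -1.653 1.763
v -2.989 -1.008 -0.106
v -3.214 -1.898 1.614
v -3.041 -1.3 -0.264
v -3.266 -2.189 1.456
v -2.963 -1.594 -0.406
v -3.188 -2.483 1.315
v -2.767 -1.845 -0.51
v -2.992 -2.735 1.21
v -2.483 -2.016 -0.561
v -2.708 -2.906 1.159
v -2.154 -2.08 -0.551
v -2.379 -2.97 1.169
v -1.829 -2.028 -0.482
v -2.055 -2.918 1.239
v -1.56 -1.867 -0.363
v -1.785 -2.757 1.357
v -1.386 -1.622 -0.214
v -1.611 -2.512 1.506
v 2.032 -0.104 -1.372
v 2.556 0.05 -1.149
v 2.473 -0.743 -0.406
v 1.948 -0.896 -0.628
v 2.372 0.207 -1.003
v 2.289 -0.586 -0.259
v 2.11 0.292 -0.941
v 2.027 -0.501 -0.198
v 1.83 0.287 -0.978
v 1.747 -0.506 -0.235
v 1.596 0.192 -1.105
v 1.513 -0.601 -0.362
v 1.462 0.03 -1.293
v 1.379 -0.763 -0.55
v 1.459 -0.163 -1.499
v 1.375 -0.956 -0.756
v 1.586 -0.342 -1.676
v 1.503 -1.135 -0.933
v 1.816 -0.467 -1.783
v 1.733 -1.26 -1.04
v 2.095 -0.508 -1.796
v 2.012 -1.301 -1.053
v 2.36 -0.457 -1.712
v 2.276 -1.25 -0.968
v 2.549 -0.325 -1.549
v 2.466 -1.117 -0.806
v 2.62 -0.142 -1.346
v 2.537 -0.934 -0.603
v -0.518 -0.015 -1.675
v -0.202 0.461 -2.557
v 0.582 -1.281 -1.963
v 0.898 -0.805 -2.845
v 1.126 -0.383 -1.91
v 0.447 0.399 -1.731
v -0.067 -1.219 -2.789
v -0.746 -0.437 -2.61
v 0.077 -0.283 -3.246
v 0.815 0.233 -2.702
v -0.435 -1.053 -1.818
v 0.303 -0.537 -1.274
f 2 1 4
f 2 4 3
f 4 1 5
f 4 5 3
f 5 1 6
f 5 6 3
f 6 1 7
f 6 7 3
f 7 1 8
f 7 8 3
f 8 1 9
f 8 9 3
f 9 1 10
f 9 10 3
f 10 1 11
f 10 11 3
f 11 1 12
f 11 12 3
f 12 1 13
f 12 13 3
f 13 1 14
f 13 14 3
f 14 1 2
f 14 2 3
f 16 15 18
f 16 18 17
f 18 15 19
f 18 19 17
f 19 15 20
f 19 20 17
f 20 15 21
f 20 21 17
f 21 15 22
f 21 22 17
f 22 15 23
f 22 23 17
f 23 15 24
f 23 24 17
f 24 15 25
f 24 25 17
f 25 15 26
f 25 26 17
f 26 15 16
f 26 16 17
f 28 27 31
f 28 31 29
f 29 31 32
f 29 32 30
f 31 27 33
f 31 33 32
f 32 33 34
f 32 34 30
f 33 27 35
f 33 35 34
f 34 35 36
f 34 36 30
f 35 27 37
f 35 37 36
f 36 37 38
f 36 38 30
f 37 27 39
f 37 39 38
f 38 39 40
f 38 40 30
f 39 27 41
f 39 41 40
f 40 41 42
f 40 42 30
f 41 27 43
f 41 43 42
f 42 43 44
f 42 44 30
f 43 27 45
f 43 45 44
f 44 45 46
f 44 46 30
f 45 27 47
f 45 47 46
f 46 47 48
f 46 48 30
f 47 27 49
f 47 49 48
f 48 49 50
f 48 50 30
f 49 27 51
f 49 51 50
f 50 51 52
f 50 52 30
f 51 27 53
f 51 53 52
f 52 53 54
f 52 54 30
f 53 27 55
f 53 55 54
f 54 55 56
f 54 56 30
f 55 27 57
f 55 57 56
f 56 57 58
f 56 58 30
f 57 27 59
f 57 59 58
f 58 59 60
f 58 60 30
f 59 27 28
f 59 28 60
f 60 28 29
f 60 29 30
f 62 61 65
f 62 65 63
f 63 65 66
f 63 66 64
f 65 61 67
f 65 67 66
f 66 67 68
f 66 68 64
f 67 61 69
f 67 69 68
f 68 69 70
f 68 70 64
f 69 61 71
f 69 71 70
f 70 71 72
f 70 72 64
f 71 61 73
f 71 73 72
f 72 73 74
f 72 74 64
f 73 61 75
f 73 75 74
f 74 75 76
f 74 76 64
f 75 61 77
f 75 77 76
f 76 77 78
f 76 78 64
f 77 61 79
f 77 79 78
f 78 79 80
f 78 80 64
f 79 61 81
f 79 81 80
f 80 81 82
f 80 82 64
f 81 61 83
f 81 83 82
f 82 83 84
f 82 84 64
f 83 61 85
f 83 85 84
f 84 85 86
f 84 86 64
f 85 61 87
f 85 87 86
f 86 87 88
f 86 88 64
f 87 61 62
f 87 62 88
f 88 62 63
f 88 63 64
f 89 100 94
f 89 94 90
f 89 90 96
f 89 96 99
f 89 99 100
f 90 94 98
f 94 100 93
f 100 99 91
f 99 96 95
f 96 90 97
f 92 98 93
f 92 93 91
f 92 91 95
f 92 95 97
f 92 97 98
f 93 98 94
f 91 93 100
f 95 91 99
f 97 95 96
f 98 97 90



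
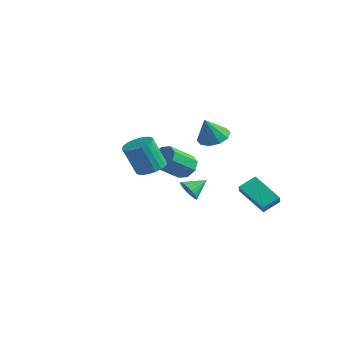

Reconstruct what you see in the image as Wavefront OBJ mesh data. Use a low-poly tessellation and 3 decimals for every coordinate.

v 0.467 0.509 -2.534
v 0.873 0.719 -3.103
v 0.753 1.551 -1.946
v 0.619 0.828 -3.173
v 0.342 0.888 -3.145
v 0.084 0.89 -3.024
v -0.116 0.835 -2.829
v -0.226 0.729 -2.588
v -0.232 0.591 -2.34
v -0.13 0.439 -2.12
v 0.062 0.299 -1.964
v 0.316 0.19 -1.895
v 0.593 0.13 -1.922
v 0.851 0.128 -2.043
v 1.05 0.183 -2.239
v 1.161 0.288 -2.479
v 1.166 0.427 -2.728
v 1.065 0.578 -2.947
v 1.588 -3.083 0.599
v 2.366 -2.842 0.874
v 1.931 -3.396 2.595
v 1.152 -3.637 2.321
v 2.191 -2.56 0.92
v 1.755 -3.114 2.641
v 1.923 -2.358 0.918
v 1.487 -2.912 2.639
v 1.604 -2.266 0.867
v 1.169 -2.82 2.588
v 1.283 -2.298 0.775
v 0.847 -2.852 2.496
v 1.008 -2.45 0.656
v 0.573 -3.004 2.378
v 0.822 -2.698 0.529
v 0.386 -3.252 2.251
v 0.752 -3.005 0.413
v 0.316 -3.559 2.134
v 0.809 -3.324 0.325
v 0.374 -3.878 2.046
v 0.985 -3.606 0.279
v 0.549 -4.16 2
v 1.253 -3.808 0.281
v 0.817 -4.362 2.002
v 1.571 -3.9 0.332
v 1.136 -4.454 2.053
v 1.893 -3.868 0.424
v 1.457 -4.422 2.145
v 2.167 -3.716 0.542
v 1.732 -4.27 2.264
v 2.354 -3.468 0.669
v 1.918 -4.022 2.391
v 2.424 -3.161 0.786
v 1.988 -3.715 2.507
v 1.479 3.28 -3.048
v 1.742 4.27 -2.482
v 3.189 3.424 -4.095
v 3.452 4.414 -3.529
v 1.868 2.846 -2.471
v 2.131 3.836 -1.905
v 3.578 2.99 -3.518
v 3.841 3.98 -2.952
v -2.693 3.188 -2.54
v -2.071 3.495 -2.031
v -2.246 1.96 -0.891
v -2.867 1.652 -1.4
v -2.67 3.698 -1.849
v -2.844 2.163 -0.709
v -3.282 3.603 -2.071
v -3.456 2.068 -0.931
v -3.549 3.264 -2.568
v -3.723 1.729 -1.428
v -3.314 2.88 -3.049
v -3.489 1.345 -1.909
v -2.716 2.677 -3.231
v -2.89 1.142 -2.091
v -2.104 2.772 -3.009
v -2.278 1.237 -1.869
v -1.837 3.111 -2.512
v -2.011 1.576 -1.372
v -0.709 3.41 0.347
v 0.227 3.604 0.441
v -0.711 2.73 1.773
v -0.078 4.063 0.66
v -0.624 4.273 0.759
v -1.203 4.154 0.701
v -1.592 3.75 0.508
v -1.644 3.217 0.253
v -1.339 2.757 0.034
v -0.793 2.547 -0.065
v -0.215 2.667 -0.007
v 0.175 3.07 0.186
f 2 1 4
f 2 4 3
f 4 1 5
f 4 5 3
f 5 1 6
f 5 6 3
f 6 1 7
f 6 7 3
f 7 1 8
f 7 8 3
f 8 1 9
f 8 9 3
f 9 1 10
f 9 10 3
f 10 1 11
f 10 11 3
f 11 1 12
f 11 12 3
f 12 1 13
f 12 13 3
f 13 1 14
f 13 14 3
f 14 1 15
f 14 15 3
f 15 1 16
f 15 16 3
f 16 1 17
f 16 17 3
f 17 1 18
f 17 18 3
f 18 1 2
f 18 2 3
f 20 19 23
f 20 23 21
f 21 23 24
f 21 24 22
f 23 19 25
f 23 25 24
f 24 25 26
f 24 26 22
f 25 19 27
f 25 27 26
f 26 27 28
f 26 28 22
f 27 19 29
f 27 29 28
f 28 29 30
f 28 30 22
f 29 19 31
f 29 31 30
f 30 31 32
f 30 32 22
f 31 19 33
f 31 33 32
f 32 33 34
f 32 34 22
f 33 19 35
f 33 35 34
f 34 35 36
f 34 36 22
f 35 19 37
f 35 37 36
f 36 37 38
f 36 38 22
f 37 19 39
f 37 39 38
f 38 39 40
f 38 40 22
f 39 19 41
f 39 41 40
f 40 41 42
f 40 42 22
f 41 19 43
f 41 43 42
f 42 43 44
f 42 44 22
f 43 19 45
f 43 45 44
f 44 45 46
f 44 46 22
f 45 19 47
f 45 47 46
f 46 47 48
f 46 48 22
f 47 19 49
f 47 49 48
f 48 49 50
f 48 50 22
f 49 19 51
f 49 51 50
f 50 51 52
f 50 52 22
f 51 19 20
f 51 20 52
f 52 20 21
f 52 21 22
f 54 56 53
f 57 54 53
f 53 56 55
f 55 57 53
f 54 60 56
f 58 54 57
f 58 60 54
f 56 60 55
f 59 57 55
f 55 60 59
f 59 58 57
f 60 58 59
f 62 61 65
f 62 65 63
f 63 65 66
f 63 66 64
f 65 61 67
f 65 67 66
f 66 67 68
f 66 68 64
f 67 61 69
f 67 69 68
f 68 69 70
f 68 70 64
f 69 61 71
f 69 71 70
f 70 71 72
f 70 72 64
f 71 61 73
f 71 73 72
f 72 73 74
f 72 74 64
f 73 61 75
f 73 75 74
f 74 75 76
f 74 76 64
f 75 61 77
f 75 77 76
f 76 77 78
f 76 78 64
f 77 61 62
f 77 62 78
f 78 62 63
f 78 63 64
f 80 79 82
f 80 82 81
f 82 79 83
f 82 83 81
f 83 79 84
f 83 84 81
f 84 79 85
f 84 85 81
f 85 79 86
f 85 86 81
f 86 79 87
f 86 87 81
f 87 79 88
f 87 88 81
f 88 79 89
f 88 89 81
f 89 79 90
f 89 90 81
f 90 79 80
f 90 80 81



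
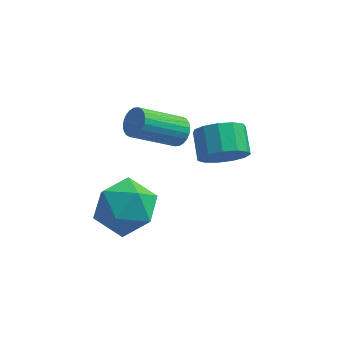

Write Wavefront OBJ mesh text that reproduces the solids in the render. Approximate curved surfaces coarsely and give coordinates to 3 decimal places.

v 1.298 0.692 -0.669
v 1.646 0.777 -0.175
v 0.19 0.013 0.982
v -0.158 -0.072 0.489
v 1.529 0.984 -0.185
v 0.074 0.22 0.972
v 1.377 1.146 -0.269
v -0.079 0.383 0.888
v 1.212 1.24 -0.414
v -0.243 0.476 0.743
v 1.061 1.25 -0.598
v -0.394 0.486 0.559
v 0.946 1.175 -0.792
v -0.509 0.411 0.365
v 0.884 1.026 -0.968
v -0.571 0.263 0.19
v 0.886 0.827 -1.098
v -0.57 0.063 0.06
v 0.95 0.607 -1.162
v -0.506 -0.157 -0.005
v 1.066 0.4 -1.152
v -0.389 -0.364 0.005
v 1.219 0.237 -1.068
v -0.237 -0.526 0.089
v 1.383 0.144 -0.923
v -0.072 -0.62 0.234
v 1.534 0.134 -0.739
v 0.079 -0.63 0.418
v 1.649 0.209 -0.545
v 0.194 -0.555 0.612
v 1.711 0.357 -0.37
v 0.256 -0.406 0.788
v 1.71 0.557 -0.24
v 0.254 -0.207 0.918
v 3.084 -1.045 -0.014
v 3.754 -0.596 -0.457
v 3.467 0.373 0.091
v 2.796 -0.075 0.534
v 3.33 -0.554 -0.752
v 3.043 0.415 -0.204
v 2.828 -0.668 -0.814
v 2.541 0.301 -0.266
v 2.407 -0.902 -0.621
v 2.12 0.068 -0.073
v 2.201 -1.181 -0.236
v 1.914 -0.211 0.312
v 2.275 -1.416 0.22
v 1.988 -0.447 0.768
v 2.606 -1.534 0.601
v 2.319 -0.565 1.149
v 3.088 -1.496 0.787
v 2.801 -0.527 1.335
v 3.569 -1.315 0.719
v 3.282 -0.346 1.267
v 3.896 -1.048 0.418
v 3.609 -0.079 0.966
v 3.965 -0.78 -0.02
v 3.678 0.189 0.528
v 0.2 -2.366 -1.286
v 1.067 -2.861 -0.605
v -0.927 -3.939 -0.995
v -0.06 -4.434 -0.314
v -0.661 -3.464 0.085
v 0.035 -2.492 -0.095
v 0.105 -4.308 -1.505
v 0.801 -3.336 -1.685
v 1.009 -4.062 -0.741
v 0.535 -3.54 0.242
v -0.395 -3.26 -1.842
v -0.869 -2.738 -0.859
f 2 1 5
f 2 5 3
f 3 5 6
f 3 6 4
f 5 1 7
f 5 7 6
f 6 7 8
f 6 8 4
f 7 1 9
f 7 9 8
f 8 9 10
f 8 10 4
f 9 1 11
f 9 11 10
f 10 11 12
f 10 12 4
f 11 1 13
f 11 13 12
f 12 13 14
f 12 14 4
f 13 1 15
f 13 15 14
f 14 15 16
f 14 16 4
f 15 1 17
f 15 17 16
f 16 17 18
f 16 18 4
f 17 1 19
f 17 19 18
f 18 19 20
f 18 20 4
f 19 1 21
f 19 21 20
f 20 21 22
f 20 22 4
f 21 1 23
f 21 23 22
f 22 23 24
f 22 24 4
f 23 1 25
f 23 25 24
f 24 25 26
f 24 26 4
f 25 1 27
f 25 27 26
f 26 27 28
f 26 28 4
f 27 1 29
f 27 29 28
f 28 29 30
f 28 30 4
f 29 1 31
f 29 31 30
f 30 31 32
f 30 32 4
f 31 1 33
f 31 33 32
f 32 33 34
f 32 34 4
f 33 1 2
f 33 2 34
f 34 2 3
f 34 3 4
f 36 35 39
f 36 39 37
f 37 39 40
f 37 40 38
f 39 35 41
f 39 41 40
f 40 41 42
f 40 42 38
f 41 35 43
f 41 43 42
f 42 43 44
f 42 44 38
f 43 35 45
f 43 45 44
f 44 45 46
f 44 46 38
f 45 35 47
f 45 47 46
f 46 47 48
f 46 48 38
f 47 35 49
f 47 49 48
f 48 49 50
f 48 50 38
f 49 35 51
f 49 51 50
f 50 51 52
f 50 52 38
f 51 35 53
f 51 53 52
f 52 53 54
f 52 54 38
f 53 35 55
f 53 55 54
f 54 55 56
f 54 56 38
f 55 35 57
f 55 57 56
f 56 57 58
f 56 58 38
f 57 35 36
f 57 36 58
f 58 36 37
f 58 37 38
f 59 70 64
f 59 64 60
f 59 60 66
f 59 66 69
f 59 69 70
f 60 64 68
f 64 70 63
f 70 69 61
f 69 66 65
f 66 60 67
f 62 68 63
f 62 63 61
f 62 61 65
f 62 65 67
f 62 67 68
f 63 68 64
f 61 63 70
f 65 61 69
f 67 65 66
f 68 67 60



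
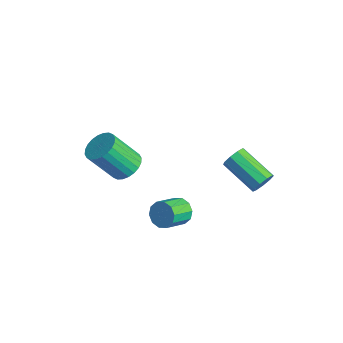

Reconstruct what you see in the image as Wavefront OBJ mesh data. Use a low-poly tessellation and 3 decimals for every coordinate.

v 4.252 1.784 -2.035
v 4.593 1.378 -1.609
v 2.809 0.791 -0.739
v 2.468 1.196 -1.165
v 4.545 1.801 -1.421
v 2.761 1.214 -0.552
v 4.36 2.216 -1.521
v 2.576 1.629 -0.652
v 4.125 2.429 -1.861
v 2.34 1.841 -0.992
v 3.949 2.339 -2.282
v 2.164 1.752 -1.413
v 3.915 1.99 -2.588
v 2.13 1.403 -1.719
v 4.039 1.544 -2.634
v 2.254 0.957 -1.765
v 4.263 1.21 -2.4
v 2.478 0.623 -1.531
v 4.482 1.145 -1.995
v 2.697 0.557 -1.126
v -2.108 -2.193 -4.209
v -1.311 -1.928 -3.81
v -1.795 -3.122 -2.051
v -2.592 -3.387 -2.451
v -1.537 -1.668 -3.696
v -2.022 -2.862 -1.937
v -1.85 -1.488 -3.66
v -2.335 -2.682 -1.901
v -2.202 -1.416 -3.708
v -2.687 -2.609 -1.949
v -2.54 -1.462 -3.832
v -3.025 -2.655 -2.073
v -2.812 -1.619 -4.014
v -3.297 -2.812 -2.255
v -2.977 -1.863 -4.225
v -3.462 -3.057 -2.466
v -3.009 -2.158 -4.434
v -3.494 -3.351 -2.675
v -2.905 -2.458 -4.609
v -3.389 -3.652 -2.85
v -2.678 -2.718 -4.723
v -3.163 -3.912 -2.964
v -2.365 -2.898 -4.759
v -2.85 -4.092 -3
v -2.013 -2.971 -4.711
v -2.498 -4.164 -2.952
v -1.675 -2.925 -4.587
v -2.16 -4.118 -2.828
v -1.403 -2.768 -4.405
v -1.888 -3.961 -2.646
v -1.238 -2.523 -4.194
v -1.723 -3.717 -2.435
v -1.206 -2.229 -3.985
v -1.691 -3.422 -2.226
v 3.24 -2.166 -3.164
v 3.829 -2.215 -3.626
v 4.208 -3.383 -3.019
v 3.62 -3.334 -2.556
v 3.961 -1.977 -3.251
v 4.34 -3.145 -2.643
v 3.817 -1.811 -2.842
v 4.197 -2.979 -2.235
v 3.454 -1.781 -2.556
v 3.833 -2.949 -1.949
v 3.008 -1.898 -2.503
v 3.388 -3.066 -1.895
v 2.652 -2.117 -2.701
v 3.031 -3.285 -2.094
v 2.52 -2.355 -3.077
v 2.899 -3.523 -2.469
v 2.663 -2.521 -3.485
v 3.043 -3.689 -2.878
v 3.027 -2.551 -3.771
v 3.406 -3.719 -3.164
v 3.472 -2.434 -3.825
v 3.852 -3.602 -3.217
f 2 1 5
f 2 5 3
f 3 5 6
f 3 6 4
f 5 1 7
f 5 7 6
f 6 7 8
f 6 8 4
f 7 1 9
f 7 9 8
f 8 9 10
f 8 10 4
f 9 1 11
f 9 11 10
f 10 11 12
f 10 12 4
f 11 1 13
f 11 13 12
f 12 13 14
f 12 14 4
f 13 1 15
f 13 15 14
f 14 15 16
f 14 16 4
f 15 1 17
f 15 17 16
f 16 17 18
f 16 18 4
f 17 1 19
f 17 19 18
f 18 19 20
f 18 20 4
f 19 1 2
f 19 2 20
f 20 2 3
f 20 3 4
f 22 21 25
f 22 25 23
f 23 25 26
f 23 26 24
f 25 21 27
f 25 27 26
f 26 27 28
f 26 28 24
f 27 21 29
f 27 29 28
f 28 29 30
f 28 30 24
f 29 21 31
f 29 31 30
f 30 31 32
f 30 32 24
f 31 21 33
f 31 33 32
f 32 33 34
f 32 34 24
f 33 21 35
f 33 35 34
f 34 35 36
f 34 36 24
f 35 21 37
f 35 37 36
f 36 37 38
f 36 38 24
f 37 21 39
f 37 39 38
f 38 39 40
f 38 40 24
f 39 21 41
f 39 41 40
f 40 41 42
f 40 42 24
f 41 21 43
f 41 43 42
f 42 43 44
f 42 44 24
f 43 21 45
f 43 45 44
f 44 45 46
f 44 46 24
f 45 21 47
f 45 47 46
f 46 47 48
f 46 48 24
f 47 21 49
f 47 49 48
f 48 49 50
f 48 50 24
f 49 21 51
f 49 51 50
f 50 51 52
f 50 52 24
f 51 21 53
f 51 53 52
f 52 53 54
f 52 54 24
f 53 21 22
f 53 22 54
f 54 22 23
f 54 23 24
f 56 55 59
f 56 59 57
f 57 59 60
f 57 60 58
f 59 55 61
f 59 61 60
f 60 61 62
f 60 62 58
f 61 55 63
f 61 63 62
f 62 63 64
f 62 64 58
f 63 55 65
f 63 65 64
f 64 65 66
f 64 66 58
f 65 55 67
f 65 67 66
f 66 67 68
f 66 68 58
f 67 55 69
f 67 69 68
f 68 69 70
f 68 70 58
f 69 55 71
f 69 71 70
f 70 71 72
f 70 72 58
f 71 55 73
f 71 73 72
f 72 73 74
f 72 74 58
f 73 55 75
f 73 75 74
f 74 75 76
f 74 76 58
f 75 55 56
f 75 56 76
f 76 56 57
f 76 57 58



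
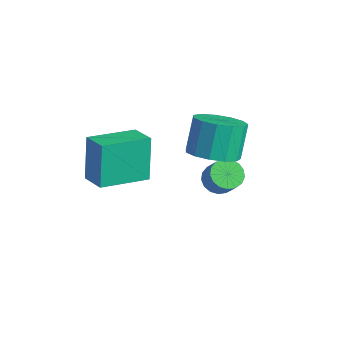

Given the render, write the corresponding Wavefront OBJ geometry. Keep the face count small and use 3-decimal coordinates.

v 2.289 1.067 -3.489
v 2.678 1.65 -3.727
v 3.38 1.556 -2.808
v 2.991 0.973 -2.571
v 2.428 1.793 -3.521
v 3.13 1.699 -2.603
v 2.146 1.77 -3.308
v 2.848 1.676 -2.39
v 1.897 1.586 -3.137
v 2.599 1.492 -2.218
v 1.737 1.283 -3.046
v 2.439 1.189 -2.127
v 1.704 0.931 -3.057
v 2.406 0.837 -2.138
v 1.805 0.609 -3.167
v 2.507 0.515 -2.248
v 2.017 0.393 -3.351
v 2.719 0.299 -2.432
v 2.291 0.331 -3.566
v 2.993 0.237 -2.647
v 2.565 0.438 -3.764
v 3.267 0.344 -2.845
v 2.775 0.688 -3.899
v 3.477 0.595 -2.98
v 2.874 1.026 -3.941
v 3.576 0.932 -3.022
v 2.839 1.373 -3.878
v 3.541 1.279 -2.96
v 1.173 -4.697 -0.986
v 0.649 -4.211 0.936
v 1.474 -2.576 -1.44
v 0.95 -2.09 0.481
v 2.35 -4.79 -0.641
v 1.826 -4.304 1.28
v 2.651 -2.669 -1.096
v 2.127 -2.183 0.826
v 3.981 -0.589 0.278
v 4.635 -1.275 0.836
v 4.173 -0.557 2.26
v 3.519 0.129 1.702
v 4.98 -0.778 0.698
v 4.518 -0.061 2.122
v 5.007 -0.222 0.426
v 4.545 0.496 1.85
v 4.709 0.218 0.108
v 4.247 0.936 1.532
v 4.179 0.402 -0.157
v 3.717 1.119 1.267
v 3.587 0.271 -0.283
v 3.125 0.989 1.141
v 3.12 -0.132 -0.231
v 2.657 0.585 1.192
v 2.926 -0.681 -0.018
v 2.464 0.036 1.406
v 3.067 -1.2 0.29
v 2.605 -0.483 1.713
v 3.498 -1.525 0.593
v 3.036 -0.808 2.017
v 4.083 -1.553 0.797
v 3.621 -0.836 2.221
f 2 1 5
f 2 5 3
f 3 5 6
f 3 6 4
f 5 1 7
f 5 7 6
f 6 7 8
f 6 8 4
f 7 1 9
f 7 9 8
f 8 9 10
f 8 10 4
f 9 1 11
f 9 11 10
f 10 11 12
f 10 12 4
f 11 1 13
f 11 13 12
f 12 13 14
f 12 14 4
f 13 1 15
f 13 15 14
f 14 15 16
f 14 16 4
f 15 1 17
f 15 17 16
f 16 17 18
f 16 18 4
f 17 1 19
f 17 19 18
f 18 19 20
f 18 20 4
f 19 1 21
f 19 21 20
f 20 21 22
f 20 22 4
f 21 1 23
f 21 23 22
f 22 23 24
f 22 24 4
f 23 1 25
f 23 25 24
f 24 25 26
f 24 26 4
f 25 1 27
f 25 27 26
f 26 27 28
f 26 28 4
f 27 1 2
f 27 2 28
f 28 2 3
f 28 3 4
f 30 32 29
f 33 30 29
f 29 32 31
f 31 33 29
f 30 36 32
f 34 30 33
f 34 36 30
f 32 36 31
f 35 33 31
f 31 36 35
f 35 34 33
f 36 34 35
f 38 37 41
f 38 41 39
f 39 41 42
f 39 42 40
f 41 37 43
f 41 43 42
f 42 43 44
f 42 44 40
f 43 37 45
f 43 45 44
f 44 45 46
f 44 46 40
f 45 37 47
f 45 47 46
f 46 47 48
f 46 48 40
f 47 37 49
f 47 49 48
f 48 49 50
f 48 50 40
f 49 37 51
f 49 51 50
f 50 51 52
f 50 52 40
f 51 37 53
f 51 53 52
f 52 53 54
f 52 54 40
f 53 37 55
f 53 55 54
f 54 55 56
f 54 56 40
f 55 37 57
f 55 57 56
f 56 57 58
f 56 58 40
f 57 37 59
f 57 59 58
f 58 59 60
f 58 60 40
f 59 37 38
f 59 38 60
f 60 38 39
f 60 39 40

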